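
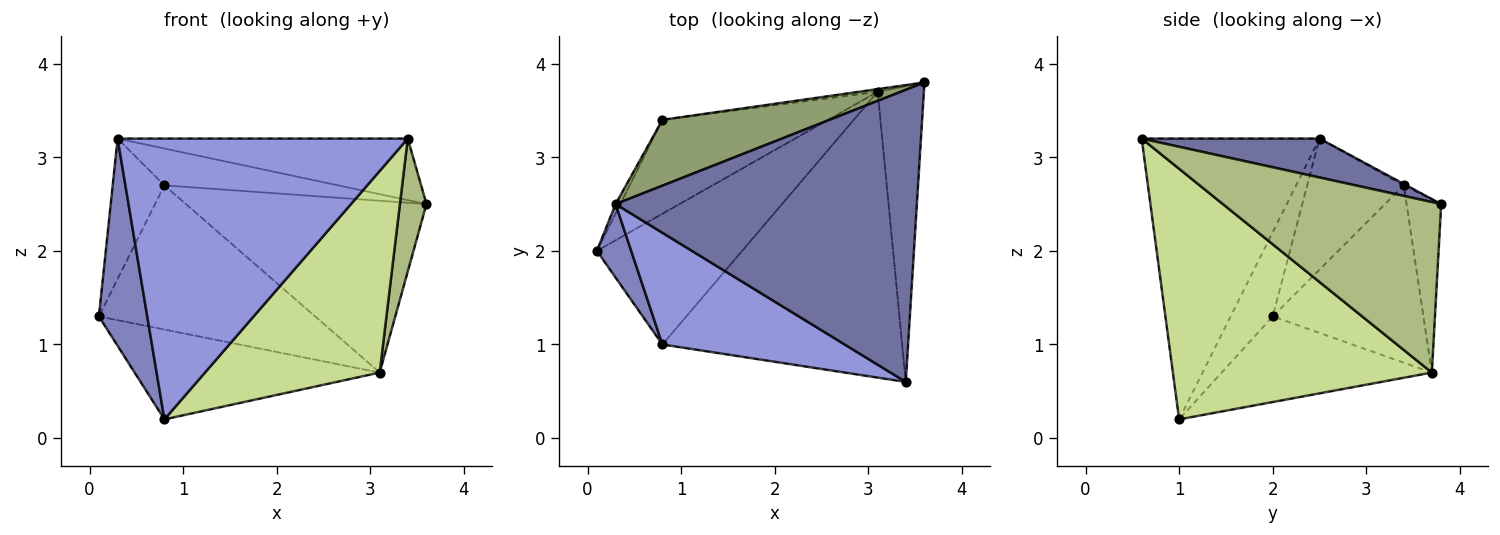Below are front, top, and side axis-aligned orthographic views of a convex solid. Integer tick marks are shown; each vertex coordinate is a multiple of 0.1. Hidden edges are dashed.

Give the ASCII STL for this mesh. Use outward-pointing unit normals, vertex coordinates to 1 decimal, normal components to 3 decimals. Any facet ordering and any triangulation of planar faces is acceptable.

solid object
 facet normal 0.125 0.205 0.971
  outer loop
   vertex 0.3 2.5 3.2
   vertex 3.4 0.6 3.2
   vertex 3.6 3.8 2.5
  endloop
 endfacet
 facet normal -0.634 -0.728 0.258
  outer loop
   vertex 0.8 1.0 0.2
   vertex 0.3 2.5 3.2
   vertex 0.1 2.0 1.3
  endloop
 endfacet
 facet normal -0.495 -0.807 0.321
  outer loop
   vertex 0.8 1.0 0.2
   vertex 3.4 0.6 3.2
   vertex 0.3 2.5 3.2
  endloop
 endfacet
 facet normal -0.881 0.472 -0.031
  outer loop
   vertex 0.8 3.4 2.7
   vertex 0.1 2.0 1.3
   vertex 0.3 2.5 3.2
  endloop
 endfacet
 facet normal -0.008 0.489 0.872
  outer loop
   vertex 0.8 3.4 2.7
   vertex 0.3 2.5 3.2
   vertex 3.6 3.8 2.5
  endloop
 endfacet
 facet normal 0.959 -0.117 -0.260
  outer loop
   vertex 3.1 3.7 0.7
   vertex 3.6 3.8 2.5
   vertex 3.4 0.6 3.2
  endloop
 endfacet
 facet normal 0.650 -0.438 -0.621
  outer loop
   vertex 3.1 3.7 0.7
   vertex 3.4 0.6 3.2
   vertex 0.8 1.0 0.2
  endloop
 endfacet
 facet normal -0.437 0.510 -0.741
  outer loop
   vertex 3.1 3.7 0.7
   vertex 0.8 1.0 0.2
   vertex 0.1 2.0 1.3
  endloop
 endfacet
 facet normal -0.504 0.724 -0.471
  outer loop
   vertex 3.1 3.7 0.7
   vertex 0.1 2.0 1.3
   vertex 0.8 3.4 2.7
  endloop
 endfacet
 facet normal -0.142 0.990 -0.015
  outer loop
   vertex 3.1 3.7 0.7
   vertex 0.8 3.4 2.7
   vertex 3.6 3.8 2.5
  endloop
 endfacet
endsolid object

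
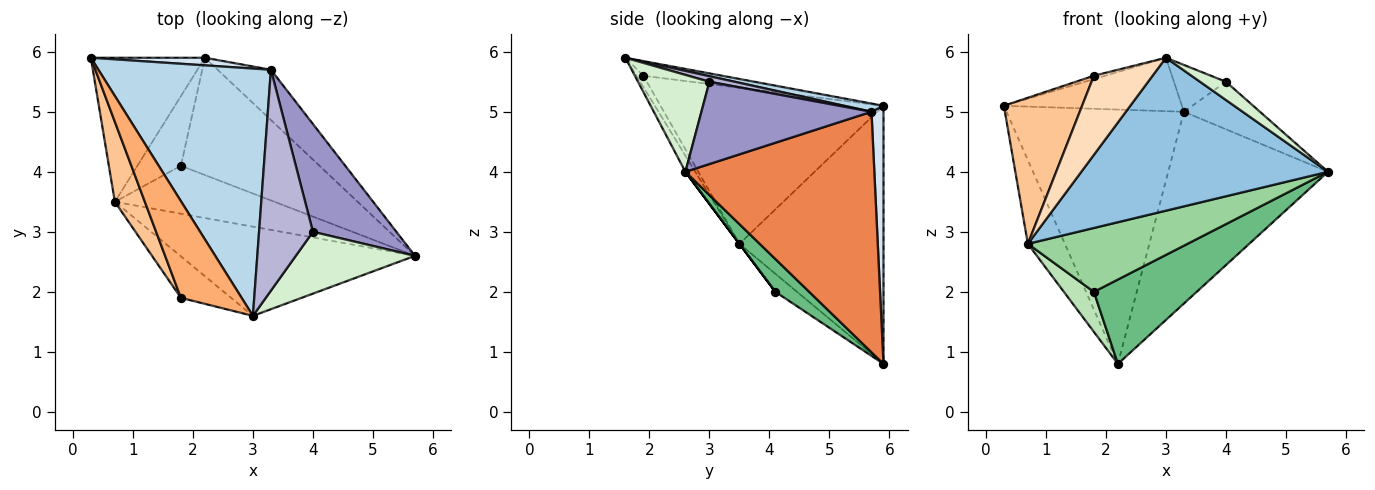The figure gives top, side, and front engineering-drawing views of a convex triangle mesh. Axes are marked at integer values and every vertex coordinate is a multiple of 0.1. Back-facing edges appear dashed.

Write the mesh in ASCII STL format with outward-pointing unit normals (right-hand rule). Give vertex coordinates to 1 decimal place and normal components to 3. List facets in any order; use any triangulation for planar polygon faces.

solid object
 facet normal -0.890 0.229 -0.393
  outer loop
   vertex 0.7 3.5 2.8
   vertex 0.3 5.9 5.1
   vertex 2.2 5.9 0.8
  endloop
 endfacet
 facet normal -0.035 -0.863 -0.503
  outer loop
   vertex 0.7 3.5 2.8
   vertex 5.7 2.6 4.0
   vertex 3.0 1.6 5.9
  endloop
 endfacet
 facet normal 0.047 0.211 0.976
  outer loop
   vertex 3.3 5.7 5.0
   vertex 0.3 5.9 5.1
   vertex 3.0 1.6 5.9
  endloop
 endfacet
 facet normal 0.067 0.997 0.030
  outer loop
   vertex 3.3 5.7 5.0
   vertex 2.2 5.9 0.8
   vertex 0.3 5.9 5.1
  endloop
 endfacet
 facet normal 0.753 0.637 -0.167
  outer loop
   vertex 3.3 5.7 5.0
   vertex 5.7 2.6 4.0
   vertex 2.2 5.9 0.8
  endloop
 endfacet
 facet normal -0.235 0.034 0.972
  outer loop
   vertex 1.8 1.9 5.6
   vertex 3.0 1.6 5.9
   vertex 0.3 5.9 5.1
  endloop
 endfacet
 facet normal -0.928 -0.326 0.179
  outer loop
   vertex 1.8 1.9 5.6
   vertex 0.3 5.9 5.1
   vertex 0.7 3.5 2.8
  endloop
 endfacet
 facet normal -0.105 -0.881 -0.462
  outer loop
   vertex 1.8 1.9 5.6
   vertex 0.7 3.5 2.8
   vertex 3.0 1.6 5.9
  endloop
 endfacet
 facet normal 0.188 -0.573 -0.797
  outer loop
   vertex 1.8 4.1 2.0
   vertex 2.2 5.9 0.8
   vertex 5.7 2.6 4.0
  endloop
 endfacet
 facet normal 0.000 -0.800 -0.600
  outer loop
   vertex 1.8 4.1 2.0
   vertex 5.7 2.6 4.0
   vertex 0.7 3.5 2.8
  endloop
 endfacet
 facet normal -0.338 -0.469 -0.816
  outer loop
   vertex 1.8 4.1 2.0
   vertex 0.7 3.5 2.8
   vertex 2.2 5.9 0.8
  endloop
 endfacet
 facet normal 0.615 -0.223 0.756
  outer loop
   vertex 4.0 3.0 5.5
   vertex 3.0 1.6 5.9
   vertex 5.7 2.6 4.0
  endloop
 endfacet
 facet normal 0.670 0.299 0.679
  outer loop
   vertex 4.0 3.0 5.5
   vertex 5.7 2.6 4.0
   vertex 3.3 5.7 5.0
  endloop
 endfacet
 facet normal 0.101 0.206 0.973
  outer loop
   vertex 4.0 3.0 5.5
   vertex 3.3 5.7 5.0
   vertex 3.0 1.6 5.9
  endloop
 endfacet
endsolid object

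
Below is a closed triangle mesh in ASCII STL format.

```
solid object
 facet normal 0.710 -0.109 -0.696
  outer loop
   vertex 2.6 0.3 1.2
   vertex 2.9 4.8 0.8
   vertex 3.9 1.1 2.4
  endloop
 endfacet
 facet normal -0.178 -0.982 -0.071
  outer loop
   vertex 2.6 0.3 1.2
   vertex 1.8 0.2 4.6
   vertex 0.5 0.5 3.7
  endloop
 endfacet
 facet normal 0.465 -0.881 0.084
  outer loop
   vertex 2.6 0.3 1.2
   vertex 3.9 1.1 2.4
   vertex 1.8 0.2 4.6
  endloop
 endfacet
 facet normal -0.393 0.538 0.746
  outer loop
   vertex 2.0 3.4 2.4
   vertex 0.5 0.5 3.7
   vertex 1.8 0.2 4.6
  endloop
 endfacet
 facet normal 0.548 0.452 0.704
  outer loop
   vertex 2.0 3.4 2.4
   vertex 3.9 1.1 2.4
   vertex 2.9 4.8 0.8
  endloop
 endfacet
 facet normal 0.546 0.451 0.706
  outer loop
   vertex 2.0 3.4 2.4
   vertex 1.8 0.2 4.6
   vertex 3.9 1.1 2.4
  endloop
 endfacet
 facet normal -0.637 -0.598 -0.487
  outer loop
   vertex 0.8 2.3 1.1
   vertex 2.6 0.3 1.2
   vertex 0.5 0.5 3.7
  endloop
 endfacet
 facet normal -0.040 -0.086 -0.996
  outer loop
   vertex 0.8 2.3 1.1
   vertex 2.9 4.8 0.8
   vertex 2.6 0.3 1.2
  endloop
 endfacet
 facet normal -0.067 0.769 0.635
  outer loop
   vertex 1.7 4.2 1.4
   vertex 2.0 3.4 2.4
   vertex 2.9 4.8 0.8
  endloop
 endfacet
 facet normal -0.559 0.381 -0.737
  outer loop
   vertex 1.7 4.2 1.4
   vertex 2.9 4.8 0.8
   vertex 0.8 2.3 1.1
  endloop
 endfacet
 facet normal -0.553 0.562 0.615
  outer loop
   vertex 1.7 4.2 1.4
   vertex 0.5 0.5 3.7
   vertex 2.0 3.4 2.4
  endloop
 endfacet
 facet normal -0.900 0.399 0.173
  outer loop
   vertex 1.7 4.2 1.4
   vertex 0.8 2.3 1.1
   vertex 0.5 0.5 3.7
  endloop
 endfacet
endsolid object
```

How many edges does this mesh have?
18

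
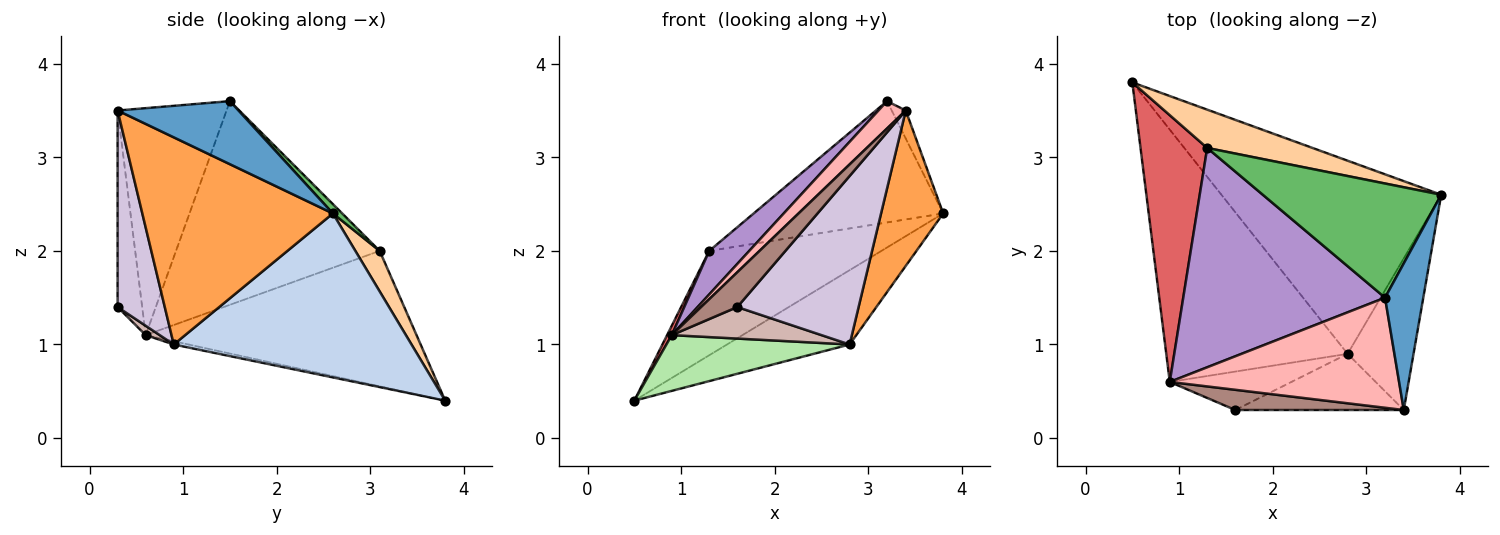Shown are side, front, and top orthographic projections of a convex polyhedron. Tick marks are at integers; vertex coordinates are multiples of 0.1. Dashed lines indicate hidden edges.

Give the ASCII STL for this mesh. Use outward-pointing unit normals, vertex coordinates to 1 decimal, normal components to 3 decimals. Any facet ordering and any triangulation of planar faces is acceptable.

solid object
 facet normal 0.851 0.099 0.516
  outer loop
   vertex 3.2 1.5 3.6
   vertex 3.4 0.3 3.5
   vertex 3.8 2.6 2.4
  endloop
 endfacet
 facet normal 0.571 0.295 -0.766
  outer loop
   vertex 2.8 0.9 1.0
   vertex 0.5 3.8 0.4
   vertex 3.8 2.6 2.4
  endloop
 endfacet
 facet normal 0.910 -0.297 -0.290
  outer loop
   vertex 2.8 0.9 1.0
   vertex 3.8 2.6 2.4
   vertex 3.4 0.3 3.5
  endloop
 endfacet
 facet normal 0.132 0.931 0.341
  outer loop
   vertex 1.3 3.1 2.0
   vertex 3.8 2.6 2.4
   vertex 0.5 3.8 0.4
  endloop
 endfacet
 facet normal 0.036 0.728 0.685
  outer loop
   vertex 1.3 3.1 2.0
   vertex 3.2 1.5 3.6
   vertex 3.8 2.6 2.4
  endloop
 endfacet
 facet normal -0.017 -0.216 -0.976
  outer loop
   vertex 0.9 0.6 1.1
   vertex 0.5 3.8 0.4
   vertex 2.8 0.9 1.0
  endloop
 endfacet
 facet normal -0.897 -0.015 0.442
  outer loop
   vertex 0.9 0.6 1.1
   vertex 1.3 3.1 2.0
   vertex 0.5 3.8 0.4
  endloop
 endfacet
 facet normal -0.693 -0.174 0.700
  outer loop
   vertex 0.9 0.6 1.1
   vertex 3.4 0.3 3.5
   vertex 3.2 1.5 3.6
  endloop
 endfacet
 facet normal -0.704 -0.138 0.697
  outer loop
   vertex 0.9 0.6 1.1
   vertex 3.2 1.5 3.6
   vertex 1.3 3.1 2.0
  endloop
 endfacet
 facet normal 0.346 -0.890 -0.297
  outer loop
   vertex 1.6 0.3 1.4
   vertex 2.8 0.9 1.0
   vertex 3.4 0.3 3.5
  endloop
 endfacet
 facet normal -0.505 -0.746 0.433
  outer loop
   vertex 1.6 0.3 1.4
   vertex 3.4 0.3 3.5
   vertex 0.9 0.6 1.1
  endloop
 endfacet
 facet normal 0.059 -0.633 -0.772
  outer loop
   vertex 1.6 0.3 1.4
   vertex 0.9 0.6 1.1
   vertex 2.8 0.9 1.0
  endloop
 endfacet
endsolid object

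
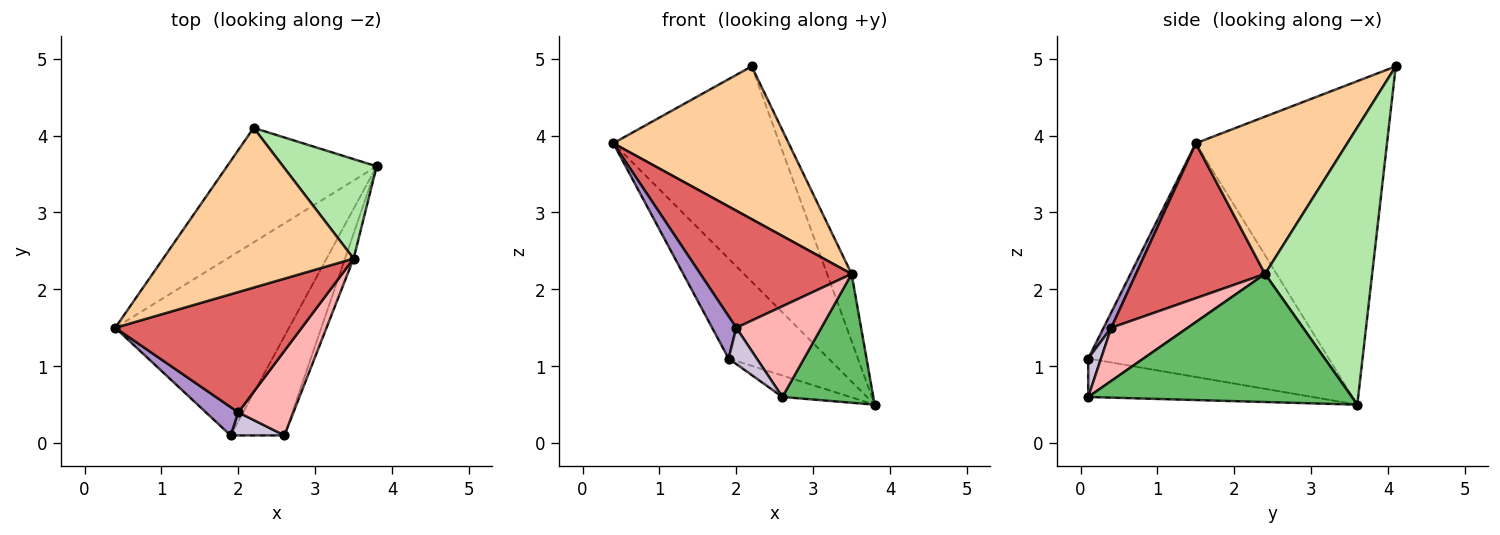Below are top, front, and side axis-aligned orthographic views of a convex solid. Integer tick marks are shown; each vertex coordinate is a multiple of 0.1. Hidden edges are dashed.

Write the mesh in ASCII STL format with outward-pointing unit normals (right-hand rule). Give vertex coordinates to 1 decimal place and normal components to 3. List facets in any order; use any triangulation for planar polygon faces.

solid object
 facet normal -0.712 0.620 -0.329
  outer loop
   vertex 2.2 4.1 4.9
   vertex 3.8 3.6 0.5
   vertex 0.4 1.5 3.9
  endloop
 endfacet
 facet normal -0.761 0.316 -0.566
  outer loop
   vertex 1.9 0.1 1.1
   vertex 0.4 1.5 3.9
   vertex 3.8 3.6 0.5
  endloop
 endfacet
 facet normal -0.572 0.173 -0.801
  outer loop
   vertex 1.9 0.1 1.1
   vertex 3.8 3.6 0.5
   vertex 2.6 0.1 0.6
  endloop
 endfacet
 facet normal 0.513 -0.594 0.620
  outer loop
   vertex 3.5 2.4 2.2
   vertex 2.2 4.1 4.9
   vertex 0.4 1.5 3.9
  endloop
 endfacet
 facet normal 0.944 -0.325 -0.063
  outer loop
   vertex 3.5 2.4 2.2
   vertex 2.6 0.1 0.6
   vertex 3.8 3.6 0.5
  endloop
 endfacet
 facet normal 0.926 0.211 0.313
  outer loop
   vertex 3.5 2.4 2.2
   vertex 3.8 3.6 0.5
   vertex 2.2 4.1 4.9
  endloop
 endfacet
 facet normal 0.512 -0.599 0.616
  outer loop
   vertex 2.0 0.4 1.5
   vertex 3.5 2.4 2.2
   vertex 0.4 1.5 3.9
  endloop
 endfacet
 facet normal 0.549 -0.611 0.570
  outer loop
   vertex 2.0 0.4 1.5
   vertex 2.6 0.1 0.6
   vertex 3.5 2.4 2.2
  endloop
 endfacet
 facet normal 0.256 -0.803 0.538
  outer loop
   vertex 2.0 0.4 1.5
   vertex 0.4 1.5 3.9
   vertex 1.9 0.1 1.1
  endloop
 endfacet
 facet normal 0.358 -0.788 0.501
  outer loop
   vertex 2.0 0.4 1.5
   vertex 1.9 0.1 1.1
   vertex 2.6 0.1 0.6
  endloop
 endfacet
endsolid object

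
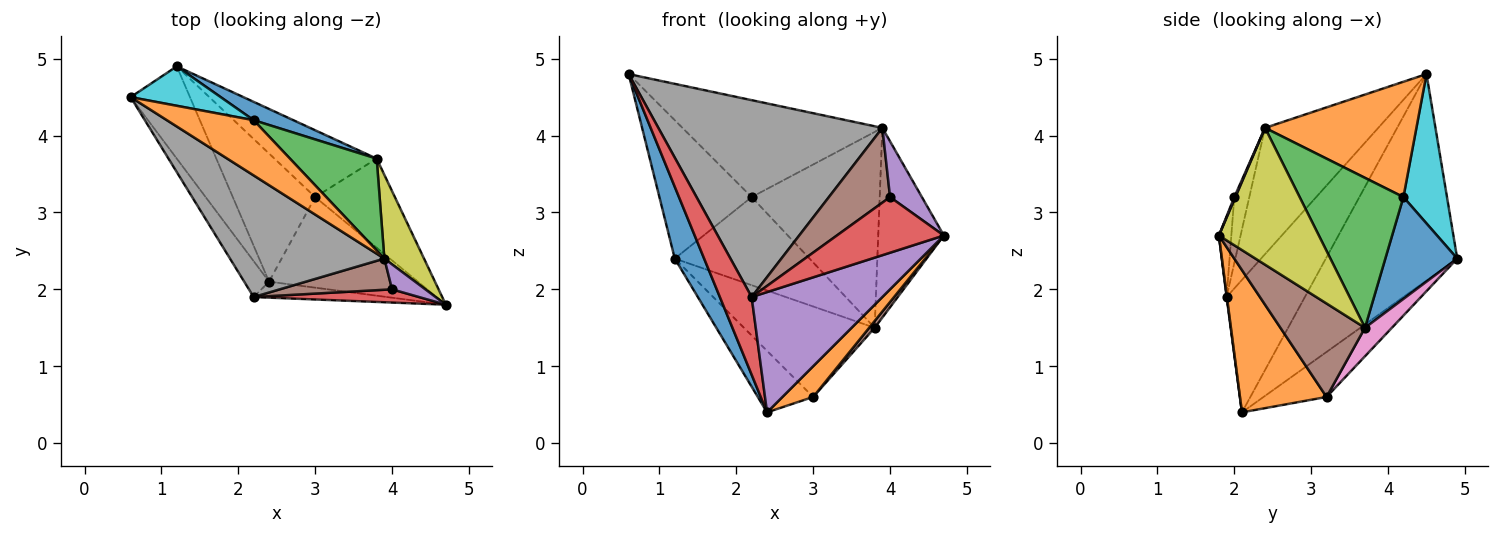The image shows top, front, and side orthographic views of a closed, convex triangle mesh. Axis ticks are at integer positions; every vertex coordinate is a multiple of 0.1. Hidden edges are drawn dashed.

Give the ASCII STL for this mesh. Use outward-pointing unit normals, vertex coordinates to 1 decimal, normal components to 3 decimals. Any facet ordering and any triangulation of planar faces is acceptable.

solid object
 facet normal -0.940 -0.210 -0.270
  outer loop
   vertex 1.2 4.9 2.4
   vertex 2.4 2.1 0.4
   vertex 0.6 4.5 4.8
  endloop
 endfacet
 facet normal 0.671 -0.238 -0.702
  outer loop
   vertex 3.0 3.2 0.6
   vertex 4.7 1.8 2.7
   vertex 2.4 2.1 0.4
  endloop
 endfacet
 facet normal -0.442 0.388 -0.809
  outer loop
   vertex 3.0 3.2 0.6
   vertex 2.4 2.1 0.4
   vertex 1.2 4.9 2.4
  endloop
 endfacet
 facet normal -0.913 -0.371 -0.171
  outer loop
   vertex 2.2 1.9 1.9
   vertex 0.6 4.5 4.8
   vertex 2.4 2.1 0.4
  endloop
 endfacet
 facet normal 0.003 -0.991 -0.132
  outer loop
   vertex 2.2 1.9 1.9
   vertex 2.4 2.1 0.4
   vertex 4.7 1.8 2.7
  endloop
 endfacet
 facet normal 0.760 -0.049 -0.648
  outer loop
   vertex 3.8 3.7 1.5
   vertex 4.7 1.8 2.7
   vertex 3.0 3.2 0.6
  endloop
 endfacet
 facet normal 0.163 0.794 -0.586
  outer loop
   vertex 3.8 3.7 1.5
   vertex 3.0 3.2 0.6
   vertex 1.2 4.9 2.4
  endloop
 endfacet
 facet normal -0.395 -0.782 0.483
  outer loop
   vertex 3.9 2.4 4.1
   vertex 0.6 4.5 4.8
   vertex 2.2 1.9 1.9
  endloop
 endfacet
 facet normal 0.812 0.534 0.236
  outer loop
   vertex 3.9 2.4 4.1
   vertex 4.7 1.8 2.7
   vertex 3.8 3.7 1.5
  endloop
 endfacet
 facet normal 0.414 0.876 0.249
  outer loop
   vertex 2.2 4.2 3.2
   vertex 1.2 4.9 2.4
   vertex 0.6 4.5 4.8
  endloop
 endfacet
 facet normal 0.463 0.868 0.181
  outer loop
   vertex 2.2 4.2 3.2
   vertex 3.8 3.7 1.5
   vertex 1.2 4.9 2.4
  endloop
 endfacet
 facet normal 0.550 0.726 0.414
  outer loop
   vertex 2.2 4.2 3.2
   vertex 0.6 4.5 4.8
   vertex 3.9 2.4 4.1
  endloop
 endfacet
 facet normal 0.592 0.730 0.342
  outer loop
   vertex 2.2 4.2 3.2
   vertex 3.9 2.4 4.1
   vertex 3.8 3.7 1.5
  endloop
 endfacet
 facet normal -0.112 -0.967 0.230
  outer loop
   vertex 4.0 2.0 3.2
   vertex 2.2 1.9 1.9
   vertex 4.7 1.8 2.7
  endloop
 endfacet
 facet normal 0.031 -0.912 0.409
  outer loop
   vertex 4.0 2.0 3.2
   vertex 4.7 1.8 2.7
   vertex 3.9 2.4 4.1
  endloop
 endfacet
 facet normal -0.221 -0.900 0.375
  outer loop
   vertex 4.0 2.0 3.2
   vertex 3.9 2.4 4.1
   vertex 2.2 1.9 1.9
  endloop
 endfacet
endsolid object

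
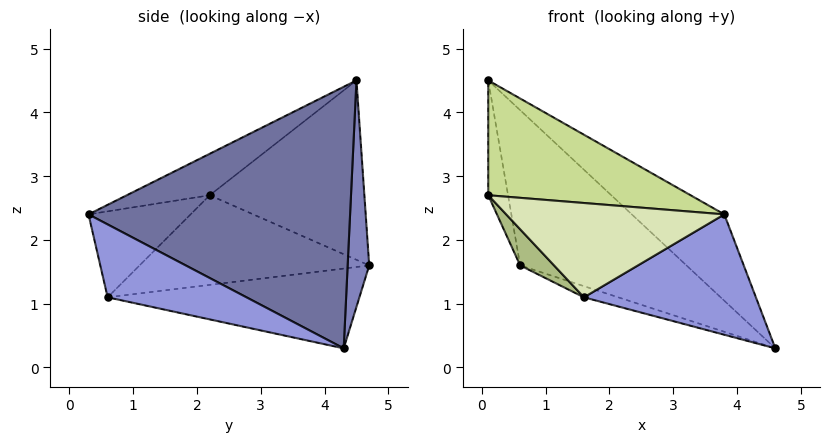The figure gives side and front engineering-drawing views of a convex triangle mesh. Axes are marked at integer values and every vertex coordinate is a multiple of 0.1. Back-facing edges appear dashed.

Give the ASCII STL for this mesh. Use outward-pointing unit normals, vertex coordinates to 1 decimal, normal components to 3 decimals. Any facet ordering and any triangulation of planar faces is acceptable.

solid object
 facet normal 0.669 0.236 0.705
  outer loop
   vertex 3.8 0.3 2.4
   vertex 4.6 4.3 0.3
   vertex 0.1 4.5 4.5
  endloop
 endfacet
 facet normal 0.128 0.988 0.090
  outer loop
   vertex 0.6 4.7 1.6
   vertex 0.1 4.5 4.5
   vertex 4.6 4.3 0.3
  endloop
 endfacet
 facet normal 0.394 -0.488 -0.779
  outer loop
   vertex 1.6 0.6 1.1
   vertex 4.6 4.3 0.3
   vertex 3.8 0.3 2.4
  endloop
 endfacet
 facet normal -0.305 0.042 -0.951
  outer loop
   vertex 1.6 0.6 1.1
   vertex 0.6 4.7 1.6
   vertex 4.6 4.3 0.3
  endloop
 endfacet
 facet normal -0.979 0.125 -0.160
  outer loop
   vertex 0.1 2.2 2.7
   vertex 0.1 4.5 4.5
   vertex 0.6 4.7 1.6
  endloop
 endfacet
 facet normal -0.779 -0.115 -0.616
  outer loop
   vertex 0.1 2.2 2.7
   vertex 0.6 4.7 1.6
   vertex 1.6 0.6 1.1
  endloop
 endfacet
 facet normal -0.245 -0.598 0.764
  outer loop
   vertex 0.1 2.2 2.7
   vertex 3.8 0.3 2.4
   vertex 0.1 4.5 4.5
  endloop
 endfacet
 facet normal -0.378 -0.807 0.453
  outer loop
   vertex 0.1 2.2 2.7
   vertex 1.6 0.6 1.1
   vertex 3.8 0.3 2.4
  endloop
 endfacet
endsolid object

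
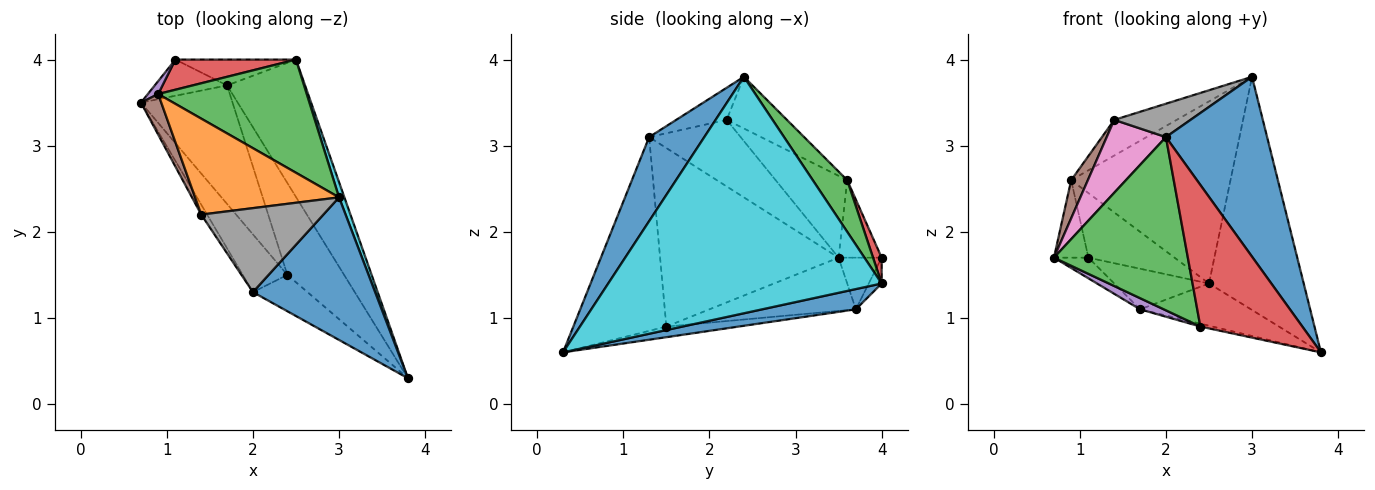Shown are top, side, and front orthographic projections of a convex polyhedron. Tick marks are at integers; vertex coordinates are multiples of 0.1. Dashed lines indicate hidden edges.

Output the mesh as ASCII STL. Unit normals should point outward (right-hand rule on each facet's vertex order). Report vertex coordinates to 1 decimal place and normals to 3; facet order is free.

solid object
 facet normal 0.393 -0.721 0.571
  outer loop
   vertex 2.0 1.3 3.1
   vertex 3.8 0.3 0.6
   vertex 3.0 2.4 3.8
  endloop
 endfacet
 facet normal -0.527 0.422 -0.738
  outer loop
   vertex 1.7 3.7 1.1
   vertex 0.7 3.5 1.7
   vertex 1.1 4.0 1.7
  endloop
 endfacet
 facet normal -0.784 -0.588 -0.196
  outer loop
   vertex 2.4 1.5 0.9
   vertex 2.0 1.3 3.1
   vertex 0.7 3.5 1.7
  endloop
 endfacet
 facet normal -0.662 -0.726 -0.186
  outer loop
   vertex 2.4 1.5 0.9
   vertex 3.8 0.3 0.6
   vertex 2.0 1.3 3.1
  endloop
 endfacet
 facet normal -0.501 -0.081 -0.862
  outer loop
   vertex 2.4 1.5 0.9
   vertex 0.7 3.5 1.7
   vertex 1.7 3.7 1.1
  endloop
 endfacet
 facet normal -0.184 0.031 -0.982
  outer loop
   vertex 2.4 1.5 0.9
   vertex 1.7 3.7 1.1
   vertex 3.8 0.3 0.6
  endloop
 endfacet
 facet normal -0.837 -0.542 -0.074
  outer loop
   vertex 1.4 2.2 3.3
   vertex 0.7 3.5 1.7
   vertex 2.0 1.3 3.1
  endloop
 endfacet
 facet normal -0.237 -0.359 0.903
  outer loop
   vertex 1.4 2.2 3.3
   vertex 2.0 1.3 3.1
   vertex 3.0 2.4 3.8
  endloop
 endfacet
 facet normal -0.114 0.838 -0.533
  outer loop
   vertex 2.5 4.0 1.4
   vertex 1.7 3.7 1.1
   vertex 1.1 4.0 1.7
  endloop
 endfacet
 facet normal 0.945 0.327 0.021
  outer loop
   vertex 2.5 4.0 1.4
   vertex 3.0 2.4 3.8
   vertex 3.8 0.3 0.6
  endloop
 endfacet
 facet normal 0.241 0.285 -0.928
  outer loop
   vertex 2.5 4.0 1.4
   vertex 3.8 0.3 0.6
   vertex 1.7 3.7 1.1
  endloop
 endfacet
 facet normal -0.319 0.330 0.888
  outer loop
   vertex 0.9 3.6 2.6
   vertex 1.4 2.2 3.3
   vertex 3.0 2.4 3.8
  endloop
 endfacet
 facet normal 0.181 0.835 0.519
  outer loop
   vertex 0.9 3.6 2.6
   vertex 3.0 2.4 3.8
   vertex 2.5 4.0 1.4
  endloop
 endfacet
 facet normal 0.090 0.902 0.421
  outer loop
   vertex 0.9 3.6 2.6
   vertex 2.5 4.0 1.4
   vertex 1.1 4.0 1.7
  endloop
 endfacet
 facet normal -0.777 0.621 0.104
  outer loop
   vertex 0.9 3.6 2.6
   vertex 1.1 4.0 1.7
   vertex 0.7 3.5 1.7
  endloop
 endfacet
 facet normal -0.947 -0.221 0.235
  outer loop
   vertex 0.9 3.6 2.6
   vertex 0.7 3.5 1.7
   vertex 1.4 2.2 3.3
  endloop
 endfacet
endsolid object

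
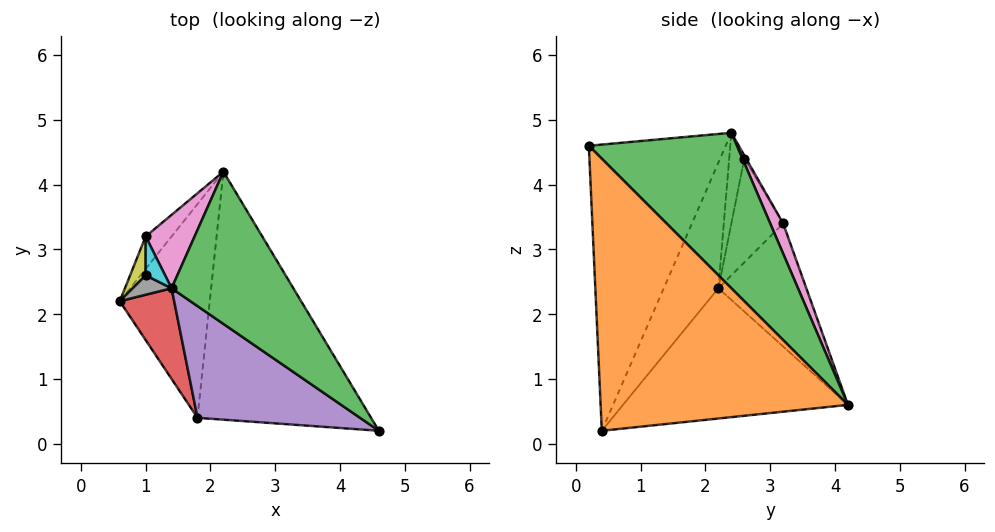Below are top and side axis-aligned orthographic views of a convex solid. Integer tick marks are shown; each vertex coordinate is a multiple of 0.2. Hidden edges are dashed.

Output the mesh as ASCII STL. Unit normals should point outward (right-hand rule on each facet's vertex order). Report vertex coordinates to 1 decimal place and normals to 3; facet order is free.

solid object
 facet normal -0.814 0.145 -0.563
  outer loop
   vertex 1.8 0.4 0.2
   vertex 0.6 2.2 2.4
   vertex 2.2 4.2 0.6
  endloop
 endfacet
 facet normal 0.843 -0.032 -0.538
  outer loop
   vertex 1.8 0.4 0.2
   vertex 2.2 4.2 0.6
   vertex 4.6 0.2 4.6
  endloop
 endfacet
 facet normal 0.532 0.737 0.417
  outer loop
   vertex 1.4 2.4 4.8
   vertex 4.6 0.2 4.6
   vertex 2.2 4.2 0.6
  endloop
 endfacet
 facet normal -0.618 -0.739 0.268
  outer loop
   vertex 1.4 2.4 4.8
   vertex 0.6 2.2 2.4
   vertex 1.8 0.4 0.2
  endloop
 endfacet
 facet normal -0.528 -0.795 0.300
  outer loop
   vertex 1.4 2.4 4.8
   vertex 1.8 0.4 0.2
   vertex 4.6 0.2 4.6
  endloop
 endfacet
 facet normal -0.840 0.513 -0.177
  outer loop
   vertex 1.0 3.2 3.4
   vertex 2.2 4.2 0.6
   vertex 0.6 2.2 2.4
  endloop
 endfacet
 facet normal 0.261 0.868 0.422
  outer loop
   vertex 1.0 3.2 3.4
   vertex 1.4 2.4 4.8
   vertex 2.2 4.2 0.6
  endloop
 endfacet
 facet normal -0.634 -0.724 0.272
  outer loop
   vertex 1.0 2.6 4.4
   vertex 0.6 2.2 2.4
   vertex 1.4 2.4 4.8
  endloop
 endfacet
 facet normal -0.960 0.240 0.144
  outer loop
   vertex 1.0 2.6 4.4
   vertex 1.0 3.2 3.4
   vertex 0.6 2.2 2.4
  endloop
 endfacet
 facet normal -0.085 0.854 0.513
  outer loop
   vertex 1.0 2.6 4.4
   vertex 1.4 2.4 4.8
   vertex 1.0 3.2 3.4
  endloop
 endfacet
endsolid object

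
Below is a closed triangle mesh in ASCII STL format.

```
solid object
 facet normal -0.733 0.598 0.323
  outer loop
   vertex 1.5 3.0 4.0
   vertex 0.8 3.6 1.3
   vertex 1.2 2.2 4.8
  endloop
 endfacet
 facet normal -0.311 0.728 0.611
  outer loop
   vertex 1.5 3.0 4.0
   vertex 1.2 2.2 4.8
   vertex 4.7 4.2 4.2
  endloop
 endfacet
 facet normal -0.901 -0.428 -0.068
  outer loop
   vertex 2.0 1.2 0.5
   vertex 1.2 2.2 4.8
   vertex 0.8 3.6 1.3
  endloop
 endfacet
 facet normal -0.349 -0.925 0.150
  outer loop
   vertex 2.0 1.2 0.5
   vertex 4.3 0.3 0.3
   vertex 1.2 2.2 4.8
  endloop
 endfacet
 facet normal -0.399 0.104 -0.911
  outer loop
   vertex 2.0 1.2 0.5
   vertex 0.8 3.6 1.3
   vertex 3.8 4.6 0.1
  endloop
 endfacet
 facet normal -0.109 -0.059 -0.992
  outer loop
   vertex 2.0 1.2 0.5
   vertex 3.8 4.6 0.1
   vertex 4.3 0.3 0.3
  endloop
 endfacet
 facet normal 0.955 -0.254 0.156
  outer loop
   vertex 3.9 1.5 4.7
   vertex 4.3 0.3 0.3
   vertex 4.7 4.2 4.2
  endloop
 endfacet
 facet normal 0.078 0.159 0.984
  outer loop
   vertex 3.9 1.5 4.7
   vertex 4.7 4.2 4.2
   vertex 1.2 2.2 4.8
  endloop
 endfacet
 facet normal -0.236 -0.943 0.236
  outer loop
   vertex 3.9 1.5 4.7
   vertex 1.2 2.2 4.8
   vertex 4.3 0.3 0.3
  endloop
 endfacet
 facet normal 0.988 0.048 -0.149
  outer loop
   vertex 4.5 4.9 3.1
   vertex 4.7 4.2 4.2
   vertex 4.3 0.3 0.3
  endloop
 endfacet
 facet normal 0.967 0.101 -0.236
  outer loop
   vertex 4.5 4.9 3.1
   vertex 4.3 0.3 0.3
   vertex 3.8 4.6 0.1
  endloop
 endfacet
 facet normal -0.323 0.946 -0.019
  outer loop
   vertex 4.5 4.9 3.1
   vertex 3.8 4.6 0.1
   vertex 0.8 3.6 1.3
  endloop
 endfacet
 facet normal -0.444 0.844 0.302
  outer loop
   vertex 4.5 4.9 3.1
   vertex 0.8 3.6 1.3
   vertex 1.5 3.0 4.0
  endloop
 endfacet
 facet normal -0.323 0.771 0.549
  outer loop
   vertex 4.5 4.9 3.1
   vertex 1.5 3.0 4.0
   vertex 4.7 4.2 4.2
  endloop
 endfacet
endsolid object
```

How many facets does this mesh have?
14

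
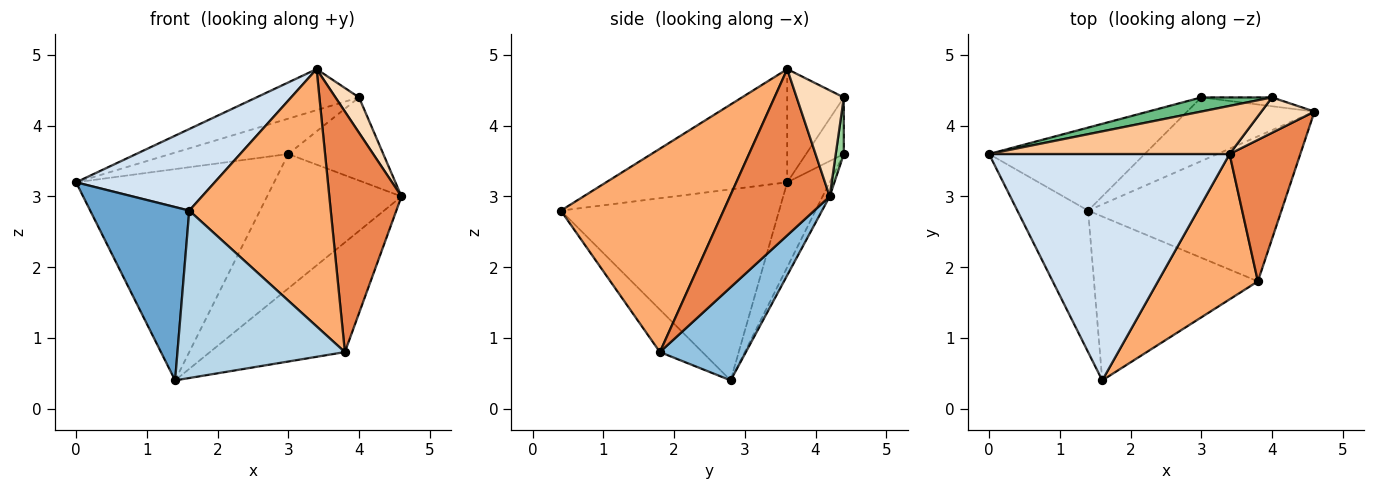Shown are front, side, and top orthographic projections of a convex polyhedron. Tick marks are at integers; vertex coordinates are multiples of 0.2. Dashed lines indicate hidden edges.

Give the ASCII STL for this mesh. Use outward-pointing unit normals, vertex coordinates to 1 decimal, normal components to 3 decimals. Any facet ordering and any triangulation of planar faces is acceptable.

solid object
 facet normal -0.863 -0.391 -0.320
  outer loop
   vertex 1.4 2.8 0.4
   vertex 1.6 0.4 2.8
   vertex 0.0 3.6 3.2
  endloop
 endfacet
 facet normal 0.359 0.563 -0.745
  outer loop
   vertex 3.8 1.8 0.8
   vertex 1.4 2.8 0.4
   vertex 4.6 4.2 3.0
  endloop
 endfacet
 facet normal -0.178 -0.703 -0.688
  outer loop
   vertex 3.8 1.8 0.8
   vertex 1.6 0.4 2.8
   vertex 1.4 2.8 0.4
  endloop
 endfacet
 facet normal -0.405 -0.310 0.860
  outer loop
   vertex 3.4 3.6 4.8
   vertex 0.0 3.6 3.2
   vertex 1.6 0.4 2.8
  endloop
 endfacet
 facet normal 0.766 -0.554 0.326
  outer loop
   vertex 3.4 3.6 4.8
   vertex 3.8 1.8 0.8
   vertex 4.6 4.2 3.0
  endloop
 endfacet
 facet normal 0.708 -0.615 0.348
  outer loop
   vertex 3.4 3.6 4.8
   vertex 1.6 0.4 2.8
   vertex 3.8 1.8 0.8
  endloop
 endfacet
 facet normal -0.337 0.611 0.716
  outer loop
   vertex 4.0 4.4 4.4
   vertex 0.0 3.6 3.2
   vertex 3.4 3.6 4.8
  endloop
 endfacet
 facet normal 0.816 -0.408 0.408
  outer loop
   vertex 4.0 4.4 4.4
   vertex 3.4 3.6 4.8
   vertex 4.6 4.2 3.0
  endloop
 endfacet
 facet normal -0.285 0.890 0.356
  outer loop
   vertex 3.0 4.4 3.6
   vertex 0.0 3.6 3.2
   vertex 4.0 4.4 4.4
  endloop
 endfacet
 facet normal 0.084 0.991 -0.105
  outer loop
   vertex 3.0 4.4 3.6
   vertex 4.0 4.4 4.4
   vertex 4.6 4.2 3.0
  endloop
 endfacet
 facet normal -0.196 0.913 -0.359
  outer loop
   vertex 3.0 4.4 3.6
   vertex 1.4 2.8 0.4
   vertex 0.0 3.6 3.2
  endloop
 endfacet
 facet normal -0.048 0.903 -0.428
  outer loop
   vertex 3.0 4.4 3.6
   vertex 4.6 4.2 3.0
   vertex 1.4 2.8 0.4
  endloop
 endfacet
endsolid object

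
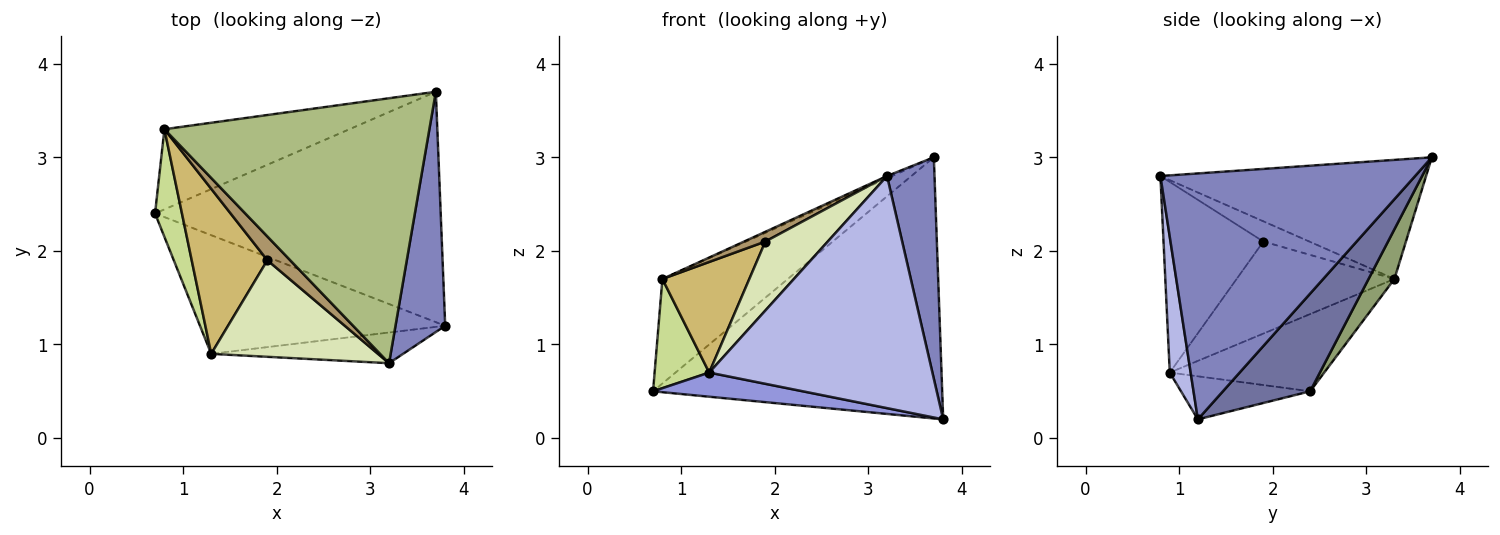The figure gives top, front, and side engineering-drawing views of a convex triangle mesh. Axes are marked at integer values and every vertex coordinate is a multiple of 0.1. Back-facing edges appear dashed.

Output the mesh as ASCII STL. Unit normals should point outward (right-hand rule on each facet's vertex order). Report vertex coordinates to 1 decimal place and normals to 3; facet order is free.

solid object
 facet normal 0.221 0.731 -0.645
  outer loop
   vertex 3.7 3.7 3.0
   vertex 3.8 1.2 0.2
   vertex 0.7 2.4 0.5
  endloop
 endfacet
 facet normal 0.964 -0.180 0.195
  outer loop
   vertex 3.2 0.8 2.8
   vertex 3.8 1.2 0.2
   vertex 3.7 3.7 3.0
  endloop
 endfacet
 facet normal -0.170 -0.197 -0.966
  outer loop
   vertex 1.3 0.9 0.7
   vertex 0.7 2.4 0.5
   vertex 3.8 1.2 0.2
  endloop
 endfacet
 facet normal 0.092 -0.987 -0.131
  outer loop
   vertex 1.3 0.9 0.7
   vertex 3.8 1.2 0.2
   vertex 3.2 0.8 2.8
  endloop
 endfacet
 facet normal 0.161 0.783 -0.601
  outer loop
   vertex 0.8 3.3 1.7
   vertex 3.7 3.7 3.0
   vertex 0.7 2.4 0.5
  endloop
 endfacet
 facet normal -0.410 0.008 0.912
  outer loop
   vertex 0.8 3.3 1.7
   vertex 3.2 0.8 2.8
   vertex 3.7 3.7 3.0
  endloop
 endfacet
 facet normal -0.896 -0.317 0.312
  outer loop
   vertex 0.8 3.3 1.7
   vertex 0.7 2.4 0.5
   vertex 1.3 0.9 0.7
  endloop
 endfacet
 facet normal -0.681 -0.426 0.596
  outer loop
   vertex 1.9 1.9 2.1
   vertex 1.3 0.9 0.7
   vertex 3.2 0.8 2.8
  endloop
 endfacet
 facet normal -0.634 -0.293 0.716
  outer loop
   vertex 1.9 1.9 2.1
   vertex 3.2 0.8 2.8
   vertex 0.8 3.3 1.7
  endloop
 endfacet
 facet normal -0.711 -0.392 0.584
  outer loop
   vertex 1.9 1.9 2.1
   vertex 0.8 3.3 1.7
   vertex 1.3 0.9 0.7
  endloop
 endfacet
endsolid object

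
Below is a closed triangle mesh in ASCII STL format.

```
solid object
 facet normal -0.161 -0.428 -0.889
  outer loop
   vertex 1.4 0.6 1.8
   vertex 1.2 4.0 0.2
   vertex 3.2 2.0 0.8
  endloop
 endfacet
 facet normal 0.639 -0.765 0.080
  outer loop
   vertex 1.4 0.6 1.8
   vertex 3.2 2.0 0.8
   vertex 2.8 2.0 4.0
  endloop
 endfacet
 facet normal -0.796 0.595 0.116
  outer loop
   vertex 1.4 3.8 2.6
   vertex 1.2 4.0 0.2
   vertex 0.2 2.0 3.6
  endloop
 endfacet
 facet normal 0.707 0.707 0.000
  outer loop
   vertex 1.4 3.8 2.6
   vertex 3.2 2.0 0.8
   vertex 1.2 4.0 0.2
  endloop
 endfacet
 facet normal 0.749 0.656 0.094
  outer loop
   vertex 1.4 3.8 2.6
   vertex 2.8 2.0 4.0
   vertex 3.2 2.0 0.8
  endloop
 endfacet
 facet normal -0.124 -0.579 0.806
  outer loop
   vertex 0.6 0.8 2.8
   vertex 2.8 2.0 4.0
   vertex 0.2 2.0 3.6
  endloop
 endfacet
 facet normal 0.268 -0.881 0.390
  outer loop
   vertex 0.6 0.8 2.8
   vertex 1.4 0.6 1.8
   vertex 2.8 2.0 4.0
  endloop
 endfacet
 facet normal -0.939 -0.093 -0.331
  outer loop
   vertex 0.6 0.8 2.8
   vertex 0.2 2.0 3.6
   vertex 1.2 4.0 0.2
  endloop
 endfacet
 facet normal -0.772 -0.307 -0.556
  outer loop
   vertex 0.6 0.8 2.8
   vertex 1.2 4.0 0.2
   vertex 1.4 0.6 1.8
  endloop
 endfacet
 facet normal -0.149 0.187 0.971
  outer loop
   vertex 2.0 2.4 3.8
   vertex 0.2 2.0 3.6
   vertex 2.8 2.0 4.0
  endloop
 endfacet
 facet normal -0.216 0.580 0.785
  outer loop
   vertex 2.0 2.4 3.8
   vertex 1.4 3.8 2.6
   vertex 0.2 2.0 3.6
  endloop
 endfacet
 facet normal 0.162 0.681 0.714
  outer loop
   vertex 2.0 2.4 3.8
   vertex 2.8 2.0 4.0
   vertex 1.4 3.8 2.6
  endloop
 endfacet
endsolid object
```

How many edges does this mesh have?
18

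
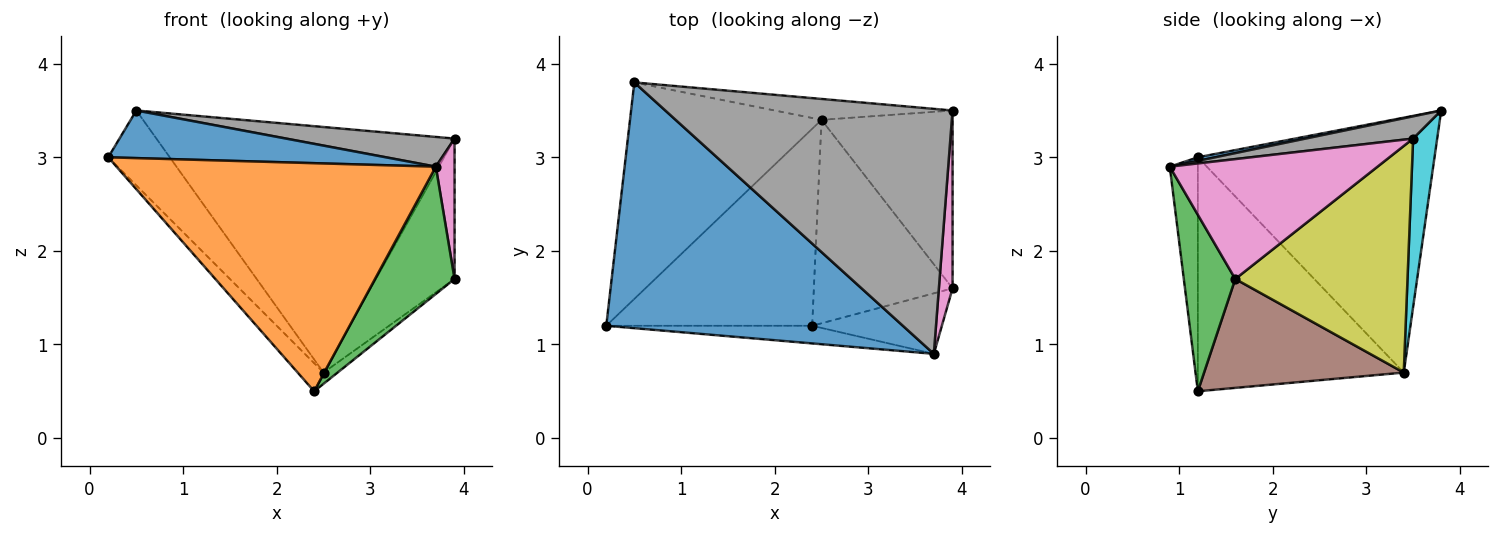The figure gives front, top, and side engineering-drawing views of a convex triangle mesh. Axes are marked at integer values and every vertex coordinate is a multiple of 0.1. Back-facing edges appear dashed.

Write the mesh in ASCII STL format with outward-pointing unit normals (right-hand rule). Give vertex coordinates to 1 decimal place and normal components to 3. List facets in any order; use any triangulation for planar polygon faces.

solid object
 facet normal 0.012 -0.190 0.982
  outer loop
   vertex 3.7 0.9 2.9
   vertex 0.5 3.8 3.5
   vertex 0.2 1.2 3.0
  endloop
 endfacet
 facet normal -0.087 -0.993 -0.077
  outer loop
   vertex 3.7 0.9 2.9
   vertex 0.2 1.2 3.0
   vertex 2.4 1.2 0.5
  endloop
 endfacet
 facet normal 0.505 -0.780 -0.371
  outer loop
   vertex 3.7 0.9 2.9
   vertex 2.4 1.2 0.5
   vertex 3.9 1.6 1.7
  endloop
 endfacet
 facet normal -0.783 0.203 -0.588
  outer loop
   vertex 2.5 3.4 0.7
   vertex 0.2 1.2 3.0
   vertex 0.5 3.8 3.5
  endloop
 endfacet
 facet normal -0.747 0.094 -0.658
  outer loop
   vertex 2.5 3.4 0.7
   vertex 2.4 1.2 0.5
   vertex 0.2 1.2 3.0
  endloop
 endfacet
 facet normal 0.617 0.043 -0.786
  outer loop
   vertex 2.5 3.4 0.7
   vertex 3.9 1.6 1.7
   vertex 2.4 1.2 0.5
  endloop
 endfacet
 facet normal 0.990 -0.089 0.113
  outer loop
   vertex 3.9 3.5 3.2
   vertex 3.7 0.9 2.9
   vertex 3.9 1.6 1.7
  endloop
 endfacet
 facet normal 0.077 -0.120 0.990
  outer loop
   vertex 3.9 3.5 3.2
   vertex 0.5 3.8 3.5
   vertex 3.7 0.9 2.9
  endloop
 endfacet
 facet normal 0.805 0.368 -0.466
  outer loop
   vertex 3.9 3.5 3.2
   vertex 3.9 1.6 1.7
   vertex 2.5 3.4 0.7
  endloop
 endfacet
 facet normal 0.080 0.993 -0.085
  outer loop
   vertex 3.9 3.5 3.2
   vertex 2.5 3.4 0.7
   vertex 0.5 3.8 3.5
  endloop
 endfacet
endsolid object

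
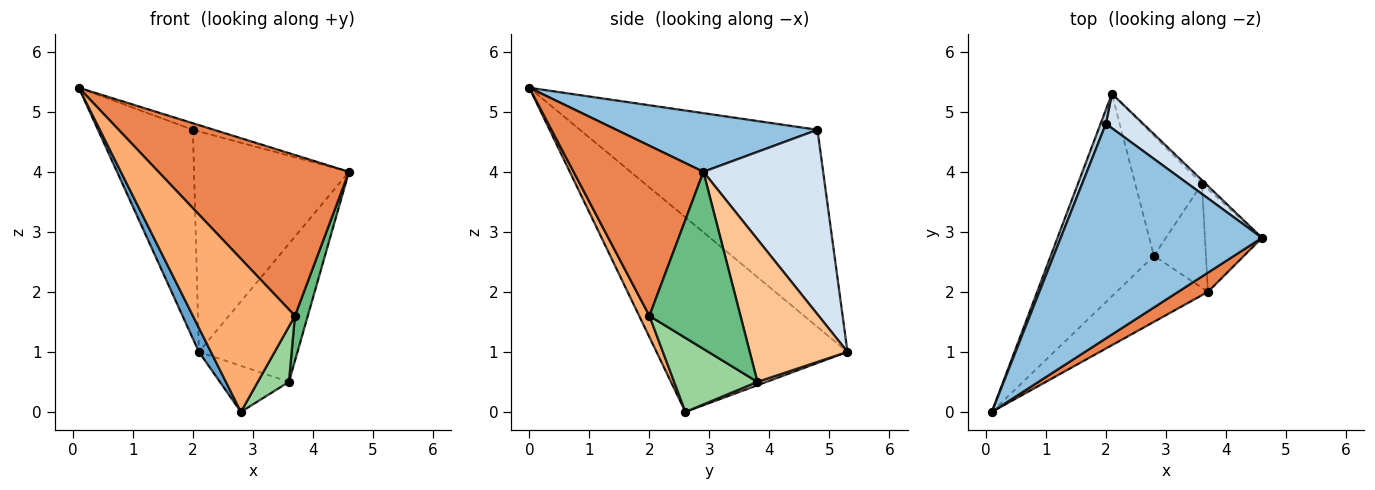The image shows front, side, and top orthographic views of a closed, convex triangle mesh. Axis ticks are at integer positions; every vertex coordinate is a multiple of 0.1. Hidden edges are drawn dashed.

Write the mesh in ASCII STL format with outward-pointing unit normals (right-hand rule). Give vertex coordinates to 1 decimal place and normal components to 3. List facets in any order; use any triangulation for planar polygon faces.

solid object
 facet normal -0.882 -0.055 -0.468
  outer loop
   vertex 2.8 2.6 0.0
   vertex 0.1 0.0 5.4
   vertex 2.1 5.3 1.0
  endloop
 endfacet
 facet normal 0.280 0.029 0.960
  outer loop
   vertex 2.0 4.8 4.7
   vertex 0.1 0.0 5.4
   vertex 4.6 2.9 4.0
  endloop
 endfacet
 facet normal -0.928 0.371 0.025
  outer loop
   vertex 2.0 4.8 4.7
   vertex 2.1 5.3 1.0
   vertex 0.1 0.0 5.4
  endloop
 endfacet
 facet normal 0.607 0.785 0.123
  outer loop
   vertex 2.0 4.8 4.7
   vertex 4.6 2.9 4.0
   vertex 2.1 5.3 1.0
  endloop
 endfacet
 facet normal 0.560 -0.822 0.098
  outer loop
   vertex 3.7 2.0 1.6
   vertex 4.6 2.9 4.0
   vertex 0.1 0.0 5.4
  endloop
 endfacet
 facet normal 0.092 -0.914 -0.394
  outer loop
   vertex 3.7 2.0 1.6
   vertex 0.1 0.0 5.4
   vertex 2.8 2.6 0.0
  endloop
 endfacet
 facet normal 0.704 0.710 -0.019
  outer loop
   vertex 3.6 3.8 0.5
   vertex 2.1 5.3 1.0
   vertex 4.6 2.9 4.0
  endloop
 endfacet
 facet normal 0.047 0.358 -0.933
  outer loop
   vertex 3.6 3.8 0.5
   vertex 2.8 2.6 0.0
   vertex 2.1 5.3 1.0
  endloop
 endfacet
 facet normal 0.943 -0.133 -0.304
  outer loop
   vertex 3.6 3.8 0.5
   vertex 4.6 2.9 4.0
   vertex 3.7 2.0 1.6
  endloop
 endfacet
 facet normal 0.782 -0.293 -0.550
  outer loop
   vertex 3.6 3.8 0.5
   vertex 3.7 2.0 1.6
   vertex 2.8 2.6 0.0
  endloop
 endfacet
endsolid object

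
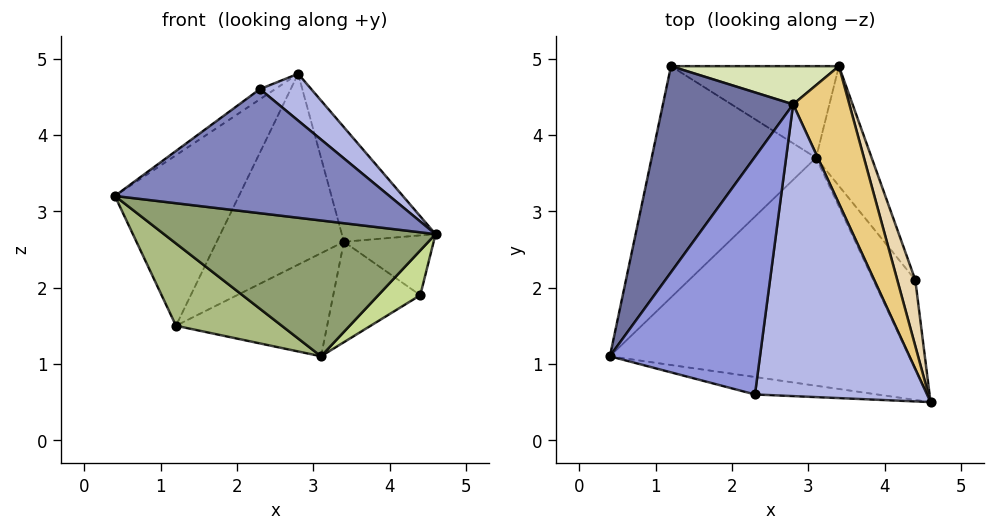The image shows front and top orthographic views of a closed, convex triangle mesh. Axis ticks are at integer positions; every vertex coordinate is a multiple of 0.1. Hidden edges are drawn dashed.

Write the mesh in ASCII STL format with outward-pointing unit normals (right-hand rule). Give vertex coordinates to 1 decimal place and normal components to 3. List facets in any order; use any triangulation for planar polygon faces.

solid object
 facet normal -0.812 0.372 0.450
  outer loop
   vertex 2.8 4.4 4.8
   vertex 1.2 4.9 1.5
   vertex 0.4 1.1 3.2
  endloop
 endfacet
 facet normal -0.156 -0.978 -0.137
  outer loop
   vertex 2.3 0.6 4.6
   vertex 0.4 1.1 3.2
   vertex 4.6 0.5 2.7
  endloop
 endfacet
 facet normal -0.587 0.035 0.809
  outer loop
   vertex 2.3 0.6 4.6
   vertex 2.8 4.4 4.8
   vertex 0.4 1.1 3.2
  endloop
 endfacet
 facet normal 0.629 -0.123 0.768
  outer loop
   vertex 2.3 0.6 4.6
   vertex 4.6 0.5 2.7
   vertex 2.8 4.4 4.8
  endloop
 endfacet
 facet normal -0.173 -0.504 -0.846
  outer loop
   vertex 3.1 3.7 1.1
   vertex 4.6 0.5 2.7
   vertex 0.4 1.1 3.2
  endloop
 endfacet
 facet normal -0.379 -0.310 -0.872
  outer loop
   vertex 3.1 3.7 1.1
   vertex 0.4 1.1 3.2
   vertex 1.2 4.9 1.5
  endloop
 endfacet
 facet normal 0.000 -0.447 -0.894
  outer loop
   vertex 4.4 2.1 1.9
   vertex 4.6 0.5 2.7
   vertex 3.1 3.7 1.1
  endloop
 endfacet
 facet normal -0.098 0.976 0.195
  outer loop
   vertex 3.4 4.9 2.6
   vertex 1.2 4.9 1.5
   vertex 2.8 4.4 4.8
  endloop
 endfacet
 facet normal 0.315 0.709 -0.630
  outer loop
   vertex 3.4 4.9 2.6
   vertex 3.1 3.7 1.1
   vertex 1.2 4.9 1.5
  endloop
 endfacet
 facet normal 0.784 0.399 -0.476
  outer loop
   vertex 3.4 4.9 2.6
   vertex 4.4 2.1 1.9
   vertex 3.1 3.7 1.1
  endloop
 endfacet
 facet normal 0.916 0.257 0.308
  outer loop
   vertex 3.4 4.9 2.6
   vertex 2.8 4.4 4.8
   vertex 4.6 0.5 2.7
  endloop
 endfacet
 facet normal 0.923 0.258 0.286
  outer loop
   vertex 3.4 4.9 2.6
   vertex 4.6 0.5 2.7
   vertex 4.4 2.1 1.9
  endloop
 endfacet
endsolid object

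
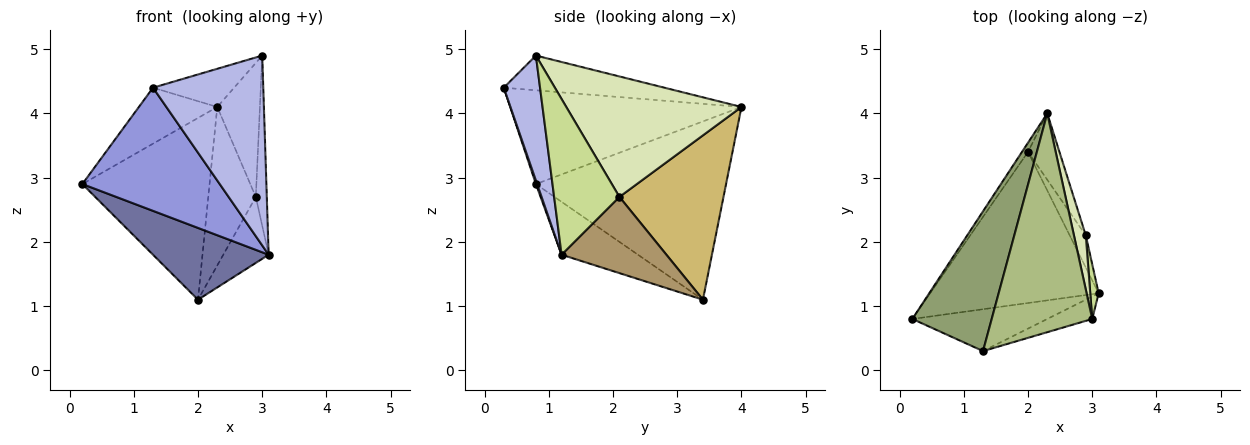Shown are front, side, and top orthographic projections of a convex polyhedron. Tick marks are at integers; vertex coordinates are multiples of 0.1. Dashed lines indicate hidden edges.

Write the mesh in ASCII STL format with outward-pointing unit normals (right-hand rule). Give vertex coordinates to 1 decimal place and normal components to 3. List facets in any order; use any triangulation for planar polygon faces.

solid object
 facet normal -0.273 -0.413 -0.869
  outer loop
   vertex 2.0 3.4 1.1
   vertex 3.1 1.2 1.8
   vertex 0.2 0.8 2.9
  endloop
 endfacet
 facet normal -0.831 0.556 -0.028
  outer loop
   vertex 2.0 3.4 1.1
   vertex 0.2 0.8 2.9
   vertex 2.3 4.0 4.1
  endloop
 endfacet
 facet normal 0.009 -0.947 -0.322
  outer loop
   vertex 1.3 0.3 4.4
   vertex 0.2 0.8 2.9
   vertex 3.1 1.2 1.8
  endloop
 endfacet
 facet normal 0.311 -0.944 -0.112
  outer loop
   vertex 1.3 0.3 4.4
   vertex 3.1 1.2 1.8
   vertex 3.0 0.8 4.9
  endloop
 endfacet
 facet normal -0.739 0.250 0.625
  outer loop
   vertex 1.3 0.3 4.4
   vertex 2.3 4.0 4.1
   vertex 0.2 0.8 2.9
  endloop
 endfacet
 facet normal -0.322 0.163 0.933
  outer loop
   vertex 1.3 0.3 4.4
   vertex 3.0 0.8 4.9
   vertex 2.3 4.0 4.1
  endloop
 endfacet
 facet normal 0.985 0.166 0.053
  outer loop
   vertex 2.9 2.1 2.7
   vertex 3.0 0.8 4.9
   vertex 3.1 1.2 1.8
  endloop
 endfacet
 facet normal 0.967 0.235 0.095
  outer loop
   vertex 2.9 2.1 2.7
   vertex 2.3 4.0 4.1
   vertex 3.0 0.8 4.9
  endloop
 endfacet
 facet normal 0.901 0.390 -0.190
  outer loop
   vertex 2.9 2.1 2.7
   vertex 3.1 1.2 1.8
   vertex 2.0 3.4 1.1
  endloop
 endfacet
 facet normal 0.896 0.409 -0.171
  outer loop
   vertex 2.9 2.1 2.7
   vertex 2.0 3.4 1.1
   vertex 2.3 4.0 4.1
  endloop
 endfacet
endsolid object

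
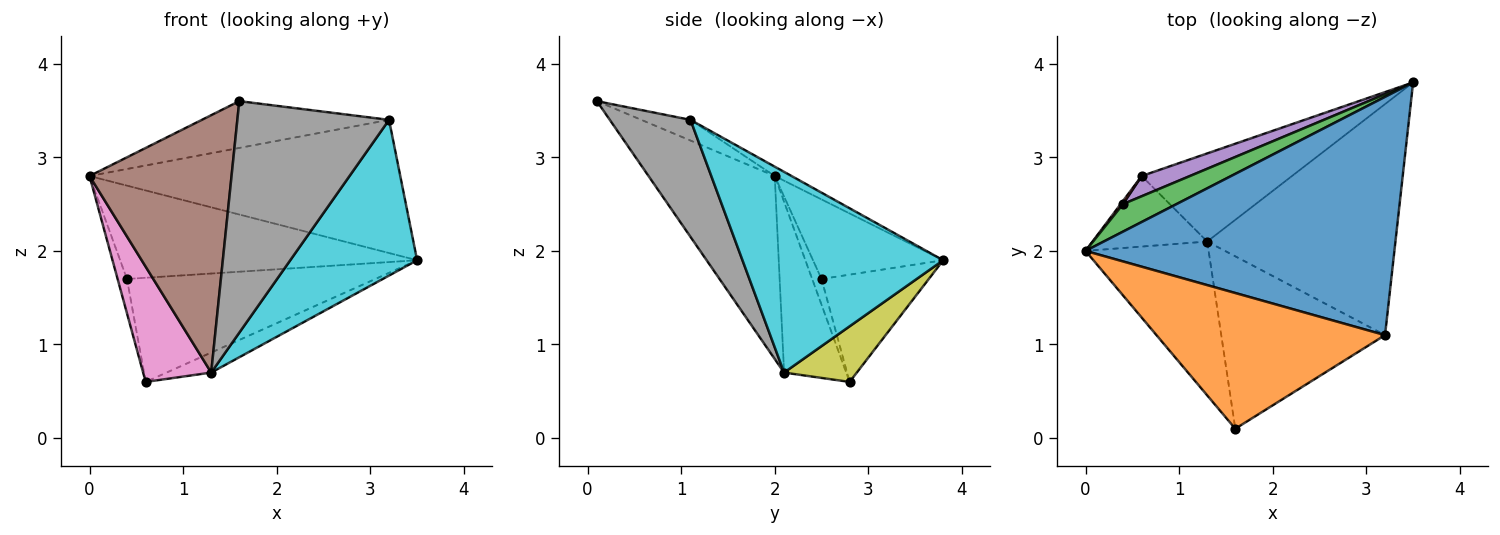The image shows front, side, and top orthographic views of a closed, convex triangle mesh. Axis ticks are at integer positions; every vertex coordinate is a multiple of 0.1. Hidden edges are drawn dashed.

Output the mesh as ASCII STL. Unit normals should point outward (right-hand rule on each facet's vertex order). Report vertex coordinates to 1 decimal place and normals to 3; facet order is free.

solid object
 facet normal -0.026 0.488 0.873
  outer loop
   vertex 3.2 1.1 3.4
   vertex 3.5 3.8 1.9
   vertex 0.0 2.0 2.8
  endloop
 endfacet
 facet normal -0.085 0.325 0.942
  outer loop
   vertex 3.2 1.1 3.4
   vertex 0.0 2.0 2.8
   vertex 1.6 0.1 3.6
  endloop
 endfacet
 facet normal -0.388 0.884 0.261
  outer loop
   vertex 0.4 2.5 1.7
   vertex 0.0 2.0 2.8
   vertex 3.5 3.8 1.9
  endloop
 endfacet
 facet normal -0.706 0.706 0.064
  outer loop
   vertex 0.4 2.5 1.7
   vertex 0.6 2.8 0.6
   vertex 0.0 2.0 2.8
  endloop
 endfacet
 facet normal -0.390 0.904 0.176
  outer loop
   vertex 0.4 2.5 1.7
   vertex 3.5 3.8 1.9
   vertex 0.6 2.8 0.6
  endloop
 endfacet
 facet normal -0.606 -0.682 -0.408
  outer loop
   vertex 1.3 2.1 0.7
   vertex 1.6 0.1 3.6
   vertex 0.0 2.0 2.8
  endloop
 endfacet
 facet normal -0.614 -0.673 -0.412
  outer loop
   vertex 1.3 2.1 0.7
   vertex 0.0 2.0 2.8
   vertex 0.6 2.8 0.6
  endloop
 endfacet
 facet normal 0.392 -0.738 -0.549
  outer loop
   vertex 1.3 2.1 0.7
   vertex 3.2 1.1 3.4
   vertex 1.6 0.1 3.6
  endloop
 endfacet
 facet normal 0.339 0.208 -0.917
  outer loop
   vertex 1.3 2.1 0.7
   vertex 0.6 2.8 0.6
   vertex 3.5 3.8 1.9
  endloop
 endfacet
 facet normal 0.662 -0.419 -0.621
  outer loop
   vertex 1.3 2.1 0.7
   vertex 3.5 3.8 1.9
   vertex 3.2 1.1 3.4
  endloop
 endfacet
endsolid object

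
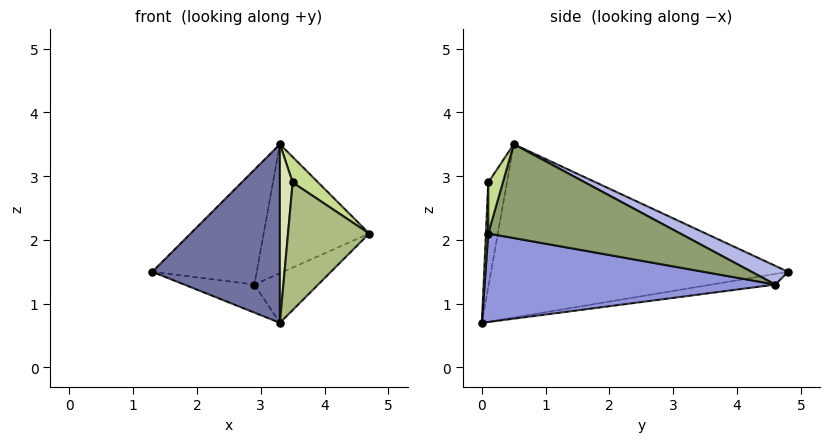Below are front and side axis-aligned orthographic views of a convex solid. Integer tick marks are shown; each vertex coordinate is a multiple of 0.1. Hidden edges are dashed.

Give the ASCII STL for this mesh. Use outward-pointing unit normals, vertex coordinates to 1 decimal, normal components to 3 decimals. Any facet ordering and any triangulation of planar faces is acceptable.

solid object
 facet normal -0.917 -0.394 0.070
  outer loop
   vertex 3.3 0.5 3.5
   vertex 1.3 4.8 1.5
   vertex 3.3 0.0 0.7
  endloop
 endfacet
 facet normal -0.108 0.119 -0.987
  outer loop
   vertex 2.9 4.6 1.3
   vertex 3.3 0.0 0.7
   vertex 1.3 4.8 1.5
  endloop
 endfacet
 facet normal 0.693 0.152 -0.704
  outer loop
   vertex 2.9 4.6 1.3
   vertex 4.7 0.1 2.1
   vertex 3.3 0.0 0.7
  endloop
 endfacet
 facet normal 0.168 0.479 0.862
  outer loop
   vertex 2.9 4.6 1.3
   vertex 1.3 4.8 1.5
   vertex 3.3 0.5 3.5
  endloop
 endfacet
 facet normal 0.705 0.388 0.594
  outer loop
   vertex 2.9 4.6 1.3
   vertex 3.3 0.5 3.5
   vertex 4.7 0.1 2.1
  endloop
 endfacet
 facet normal 0.029 -0.999 0.043
  outer loop
   vertex 3.5 0.1 2.9
   vertex 3.3 0.0 0.7
   vertex 4.7 0.1 2.1
  endloop
 endfacet
 facet normal 0.398 -0.697 0.597
  outer loop
   vertex 3.5 0.1 2.9
   vertex 4.7 0.1 2.1
   vertex 3.3 0.5 3.5
  endloop
 endfacet
 facet normal -0.822 -0.561 0.100
  outer loop
   vertex 3.5 0.1 2.9
   vertex 3.3 0.5 3.5
   vertex 3.3 0.0 0.7
  endloop
 endfacet
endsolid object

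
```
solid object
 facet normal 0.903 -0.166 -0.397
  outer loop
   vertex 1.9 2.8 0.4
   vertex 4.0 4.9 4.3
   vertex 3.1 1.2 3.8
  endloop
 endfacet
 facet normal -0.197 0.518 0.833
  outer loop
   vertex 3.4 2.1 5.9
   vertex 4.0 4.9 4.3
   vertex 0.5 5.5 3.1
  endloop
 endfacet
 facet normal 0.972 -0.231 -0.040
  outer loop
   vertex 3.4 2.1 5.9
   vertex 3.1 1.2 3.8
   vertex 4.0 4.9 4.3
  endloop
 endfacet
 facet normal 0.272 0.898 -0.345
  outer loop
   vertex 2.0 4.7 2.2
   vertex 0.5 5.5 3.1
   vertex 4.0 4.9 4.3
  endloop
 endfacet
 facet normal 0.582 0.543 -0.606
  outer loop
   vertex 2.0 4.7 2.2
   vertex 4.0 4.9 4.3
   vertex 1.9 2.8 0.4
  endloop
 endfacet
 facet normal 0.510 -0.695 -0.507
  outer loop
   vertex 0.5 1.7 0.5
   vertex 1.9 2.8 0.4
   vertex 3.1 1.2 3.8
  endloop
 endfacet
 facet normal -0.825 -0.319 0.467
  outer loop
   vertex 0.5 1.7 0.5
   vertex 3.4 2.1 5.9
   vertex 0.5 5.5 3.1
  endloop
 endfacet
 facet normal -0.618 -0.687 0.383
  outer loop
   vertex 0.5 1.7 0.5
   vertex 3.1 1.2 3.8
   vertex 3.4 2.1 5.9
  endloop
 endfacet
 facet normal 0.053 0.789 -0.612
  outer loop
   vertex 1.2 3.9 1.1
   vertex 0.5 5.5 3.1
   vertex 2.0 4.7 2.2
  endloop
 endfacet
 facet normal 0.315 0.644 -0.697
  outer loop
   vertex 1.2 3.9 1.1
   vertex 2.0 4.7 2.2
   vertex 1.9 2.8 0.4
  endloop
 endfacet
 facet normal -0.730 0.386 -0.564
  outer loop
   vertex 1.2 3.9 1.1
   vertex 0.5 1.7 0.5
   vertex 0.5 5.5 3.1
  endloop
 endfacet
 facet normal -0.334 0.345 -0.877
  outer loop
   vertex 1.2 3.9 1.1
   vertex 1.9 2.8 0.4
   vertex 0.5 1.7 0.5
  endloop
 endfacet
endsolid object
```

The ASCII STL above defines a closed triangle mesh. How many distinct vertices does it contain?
8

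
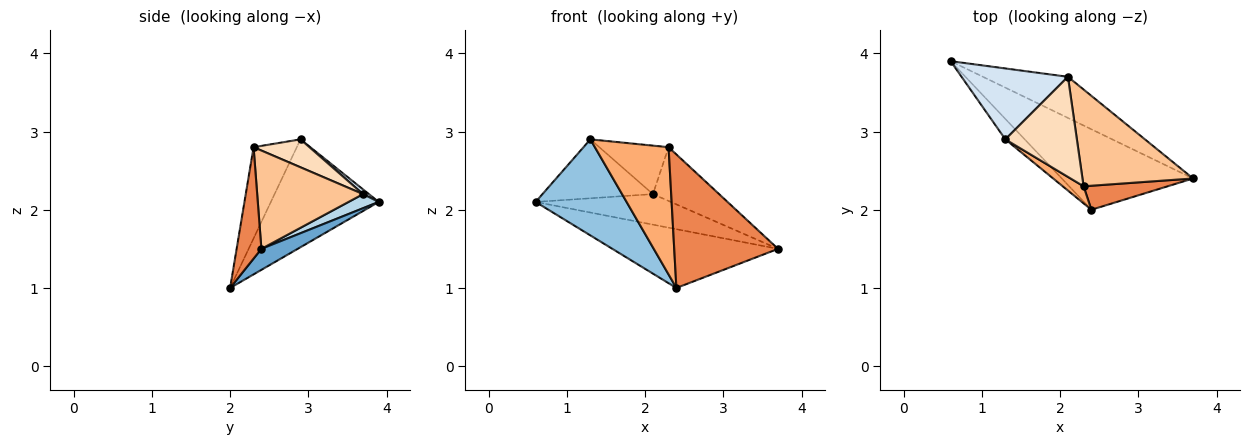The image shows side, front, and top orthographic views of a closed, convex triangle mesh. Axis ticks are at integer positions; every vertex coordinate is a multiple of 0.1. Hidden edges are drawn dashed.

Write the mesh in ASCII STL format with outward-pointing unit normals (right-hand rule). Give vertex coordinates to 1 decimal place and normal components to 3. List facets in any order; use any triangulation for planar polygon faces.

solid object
 facet normal 0.128 0.585 -0.801
  outer loop
   vertex 2.4 2.0 1.0
   vertex 0.6 3.9 2.1
   vertex 3.7 2.4 1.5
  endloop
 endfacet
 facet normal -0.757 -0.639 -0.136
  outer loop
   vertex 1.3 2.9 2.9
   vertex 0.6 3.9 2.1
   vertex 2.4 2.0 1.0
  endloop
 endfacet
 facet normal 0.132 0.591 -0.796
  outer loop
   vertex 2.1 3.7 2.2
   vertex 3.7 2.4 1.5
   vertex 0.6 3.9 2.1
  endloop
 endfacet
 facet normal 0.034 0.639 0.769
  outer loop
   vertex 2.1 3.7 2.2
   vertex 0.6 3.9 2.1
   vertex 1.3 2.9 2.9
  endloop
 endfacet
 facet normal 0.229 -0.958 0.172
  outer loop
   vertex 2.3 2.3 2.8
   vertex 2.4 2.0 1.0
   vertex 3.7 2.4 1.5
  endloop
 endfacet
 facet normal -0.503 -0.857 0.115
  outer loop
   vertex 2.3 2.3 2.8
   vertex 1.3 2.9 2.9
   vertex 2.4 2.0 1.0
  endloop
 endfacet
 facet normal 0.614 0.383 0.690
  outer loop
   vertex 2.3 2.3 2.8
   vertex 3.7 2.4 1.5
   vertex 2.1 3.7 2.2
  endloop
 endfacet
 facet normal 0.332 0.411 0.849
  outer loop
   vertex 2.3 2.3 2.8
   vertex 2.1 3.7 2.2
   vertex 1.3 2.9 2.9
  endloop
 endfacet
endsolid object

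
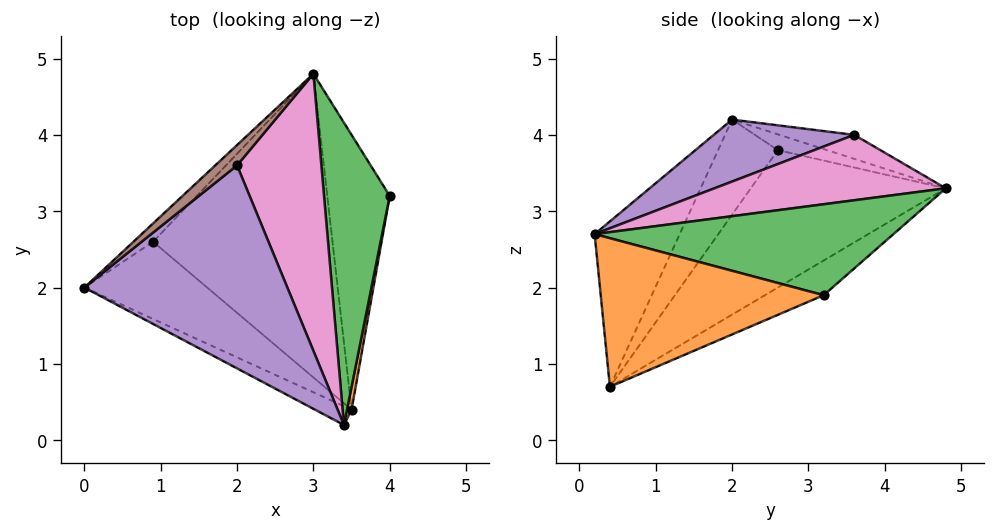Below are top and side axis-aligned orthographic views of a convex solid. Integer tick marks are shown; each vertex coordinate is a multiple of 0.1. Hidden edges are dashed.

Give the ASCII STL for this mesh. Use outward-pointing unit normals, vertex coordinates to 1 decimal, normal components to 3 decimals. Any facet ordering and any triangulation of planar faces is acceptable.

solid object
 facet normal -0.503 -0.857 -0.111
  outer loop
   vertex 3.5 0.4 0.7
   vertex 3.4 0.2 2.7
   vertex 0.0 2.0 4.2
  endloop
 endfacet
 facet normal 0.982 -0.188 0.030
  outer loop
   vertex 3.5 0.4 0.7
   vertex 4.0 3.2 1.9
   vertex 3.4 0.2 2.7
  endloop
 endfacet
 facet normal 0.811 -0.006 0.586
  outer loop
   vertex 3.0 4.8 3.3
   vertex 3.4 0.2 2.7
   vertex 4.0 3.2 1.9
  endloop
 endfacet
 facet normal -0.441 0.419 -0.794
  outer loop
   vertex 3.0 4.8 3.3
   vertex 4.0 3.2 1.9
   vertex 3.5 0.4 0.7
  endloop
 endfacet
 facet normal 0.284 -0.238 0.929
  outer loop
   vertex 2.0 3.6 4.0
   vertex 0.0 2.0 4.2
   vertex 3.4 0.2 2.7
  endloop
 endfacet
 facet normal -0.521 0.710 0.474
  outer loop
   vertex 2.0 3.6 4.0
   vertex 3.0 4.8 3.3
   vertex 0.0 2.0 4.2
  endloop
 endfacet
 facet normal 0.612 -0.050 0.789
  outer loop
   vertex 2.0 3.6 4.0
   vertex 3.4 0.2 2.7
   vertex 3.0 4.8 3.3
  endloop
 endfacet
 facet normal -0.570 0.364 -0.737
  outer loop
   vertex 0.9 2.6 3.8
   vertex 3.5 0.4 0.7
   vertex 0.0 2.0 4.2
  endloop
 endfacet
 facet normal -0.578 0.389 -0.718
  outer loop
   vertex 0.9 2.6 3.8
   vertex 0.0 2.0 4.2
   vertex 3.0 4.8 3.3
  endloop
 endfacet
 facet normal -0.565 0.371 -0.737
  outer loop
   vertex 0.9 2.6 3.8
   vertex 3.0 4.8 3.3
   vertex 3.5 0.4 0.7
  endloop
 endfacet
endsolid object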